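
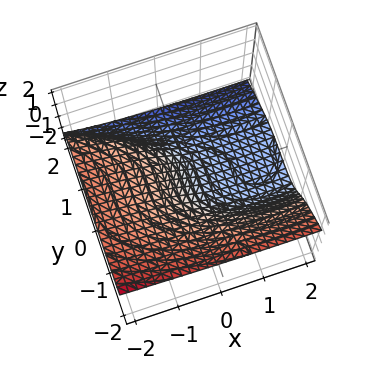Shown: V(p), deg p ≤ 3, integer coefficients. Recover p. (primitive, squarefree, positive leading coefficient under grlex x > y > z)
(a) Degree: a generic line meets the surface in up to 3 points, so deg p = 3.
(b) Observable constraints: it crosses the z-axis at the gridline z = 0; it crosses the x-axis at the gridline x = 0; it crosses the y-axis at the gridline y = 0.
(c) Matching integer coefficients to the picture gives p.

2*y^3 + 3*z^3 - x^2 + 3*x + 3*z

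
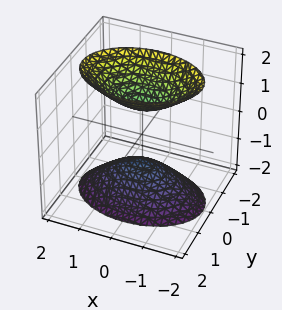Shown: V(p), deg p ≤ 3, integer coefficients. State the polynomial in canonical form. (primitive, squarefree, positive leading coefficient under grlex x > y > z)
x^2 + 2*y^2 - z^2 + 1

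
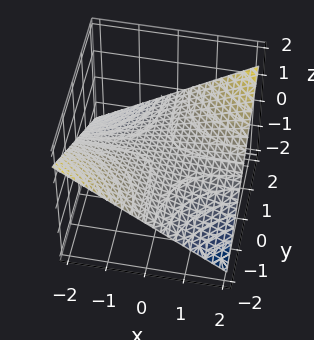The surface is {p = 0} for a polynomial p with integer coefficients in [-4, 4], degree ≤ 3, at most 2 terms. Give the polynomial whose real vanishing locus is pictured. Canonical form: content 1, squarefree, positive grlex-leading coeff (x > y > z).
x*y - 3*z

First, degree: a saddle surface; a quadric, so deg p = 2.
Next, against the integer gridlines: the visible y-axis segment lies entirely on the surface; the visible x-axis segment lies entirely on the surface; it meets the z-axis at z = 0 (among the integer gridlines).
Finally, solving for integer coefficients yields p as stated.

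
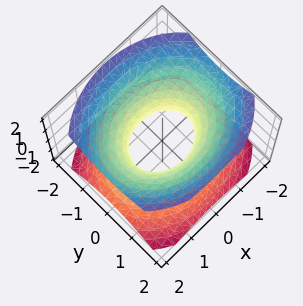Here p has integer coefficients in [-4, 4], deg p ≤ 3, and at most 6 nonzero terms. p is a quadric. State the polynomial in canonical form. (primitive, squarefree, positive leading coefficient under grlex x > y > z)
2*x^2 + 3*y^2 - 3*z^2 - 2

Degree: one connected sheet with a waist; a quadric, so deg p = 2.
Symmetries: the x ↦ −x reflection is a symmetry, so x appears only in even powers; mirror symmetry y ↦ −y ⇒ only even powers of y; mirror symmetry z ↦ −z ⇒ only even powers of z.
Reading off the gridlines: the x-axis gridline crossings are at x ∈ {-1, 1}; no z-intercept at any integer in the box.
Solving for integer coefficients yields p as stated.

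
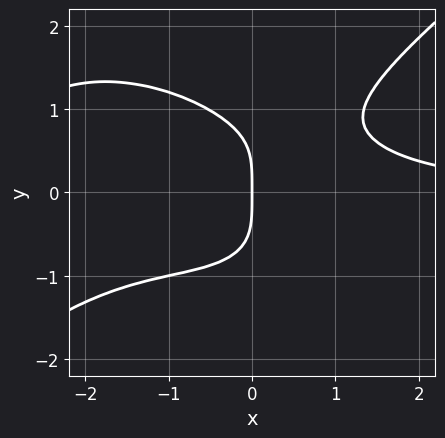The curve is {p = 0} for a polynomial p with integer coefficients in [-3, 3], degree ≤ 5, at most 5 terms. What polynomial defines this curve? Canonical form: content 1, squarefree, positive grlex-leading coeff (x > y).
First, the degree is 4 — no degree-3 curve has this shape.
Next, from the axis intercepts and sections: it meets the y-axis at y = 0 (among the integer gridlines); it crosses the x-axis at the gridline x = 0.
Finally, assembling these constraints gives the stated polynomial.

x^3*y - 2*y^4 + 2*x^2*y - 3*x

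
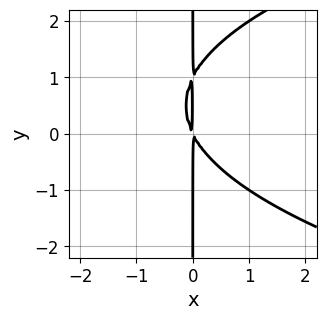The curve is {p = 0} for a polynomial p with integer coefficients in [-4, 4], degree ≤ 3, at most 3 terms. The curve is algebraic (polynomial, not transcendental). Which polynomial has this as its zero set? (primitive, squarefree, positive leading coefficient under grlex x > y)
x*y^2 - 2*x^2 - x*y

deg p = 3. No degree-2 curve has this shape.
From the axis intercepts and sections: every point of the y-axis in the box is on the curve.
Fitting integer coefficients to these (and the overall shape) gives p.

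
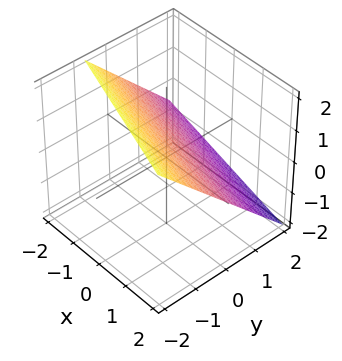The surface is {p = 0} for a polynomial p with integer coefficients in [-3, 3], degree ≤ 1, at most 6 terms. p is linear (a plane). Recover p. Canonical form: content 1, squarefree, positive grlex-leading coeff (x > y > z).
The degree is 1 — every cross-section is a straight line — this is a plane.
From the visible intercepts: it crosses the x-axis at the gridline x = 2.
The integer polynomial consistent with all of this is the stated p.

x + 3*y + 3*z - 2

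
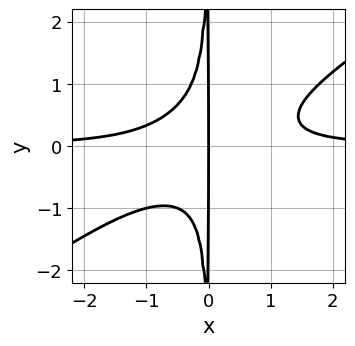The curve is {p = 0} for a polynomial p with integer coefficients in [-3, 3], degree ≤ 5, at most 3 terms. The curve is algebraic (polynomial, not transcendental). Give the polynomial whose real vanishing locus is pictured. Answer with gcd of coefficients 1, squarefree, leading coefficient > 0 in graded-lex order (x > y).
2*x^3*y - 3*x^2*y^2 - x

Degree: no degree-3 curve has this shape, so deg p = 4.
From the visible intercepts: the visible y-axis segment lies entirely on the curve; one x-axis crossing is at x = 0.
Matching integer coefficients to the picture gives p.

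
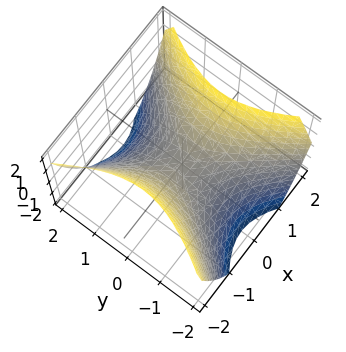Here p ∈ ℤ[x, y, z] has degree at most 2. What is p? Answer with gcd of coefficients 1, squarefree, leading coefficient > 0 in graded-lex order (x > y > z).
3*x^2 - 2*y^2 - 3*z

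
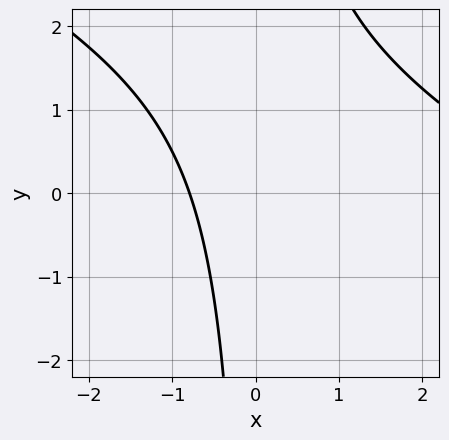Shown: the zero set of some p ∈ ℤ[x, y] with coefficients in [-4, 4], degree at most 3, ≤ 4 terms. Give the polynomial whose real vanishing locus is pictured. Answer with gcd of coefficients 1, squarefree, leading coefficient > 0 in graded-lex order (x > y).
x^2 + 2*x*y - 3*x - 3

1. Degree: the shape is more complex than any degree-1 curve, so deg p = 2.
2. Reading off the gridlines: it misses every integer gridline on the y-axis.
3. Matching integer coefficients to the picture gives p.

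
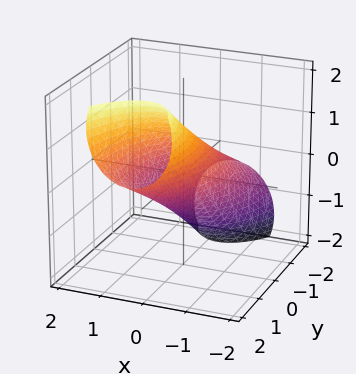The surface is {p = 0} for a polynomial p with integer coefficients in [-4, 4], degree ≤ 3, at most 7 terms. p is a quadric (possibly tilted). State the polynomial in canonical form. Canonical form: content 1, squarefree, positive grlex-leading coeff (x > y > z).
3*x^2 - x*y + y^2 - 3*y*z + 2*z^2 - 2

Degree: no degree-1 surface has this shape, so deg p = 2.
Against the integer gridlines: the z-axis gridline crossings are at z ∈ {-1, 1}.
Assembling these constraints gives the stated polynomial.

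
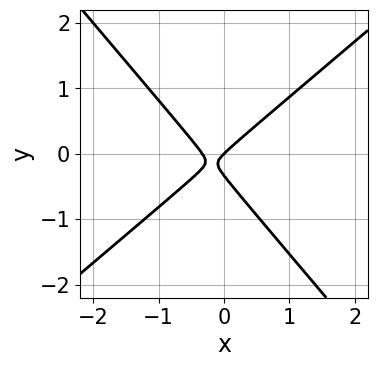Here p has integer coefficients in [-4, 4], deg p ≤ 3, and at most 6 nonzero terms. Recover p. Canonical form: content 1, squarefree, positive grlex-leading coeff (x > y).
3*x^2 - x*y - 3*y^2 + x - y

Degree: the shape is more complex than any degree-1 curve, so deg p = 2.
Observable constraints: it crosses the y-axis at the gridline y = 0; it meets the x-axis at x = 0 (among the integer gridlines).
These observations pin down the coefficients.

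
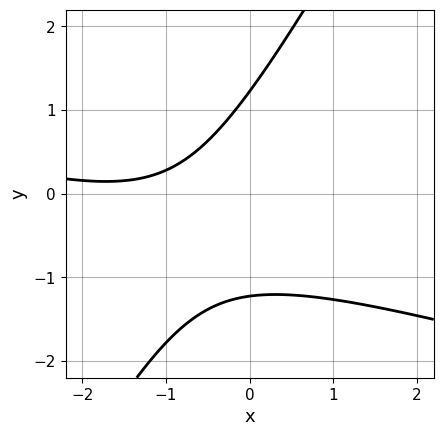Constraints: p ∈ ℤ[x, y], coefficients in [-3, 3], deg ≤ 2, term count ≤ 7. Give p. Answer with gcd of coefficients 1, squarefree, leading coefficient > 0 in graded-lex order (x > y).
1. deg p = 2. The shape is more complex than any degree-1 curve.
2. Checking where it meets the axes: no x-intercept at any integer in the box.
3. Putting this together gives p.

x^2 + 3*x*y - 2*y^2 + 3*x + 3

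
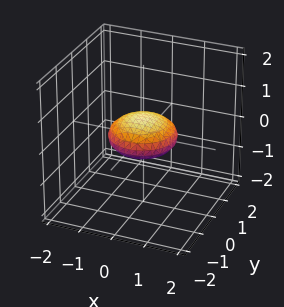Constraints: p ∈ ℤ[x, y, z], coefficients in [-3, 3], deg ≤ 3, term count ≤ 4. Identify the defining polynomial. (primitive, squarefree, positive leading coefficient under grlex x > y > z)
x^2 + y^2 + 3*z^2 - 1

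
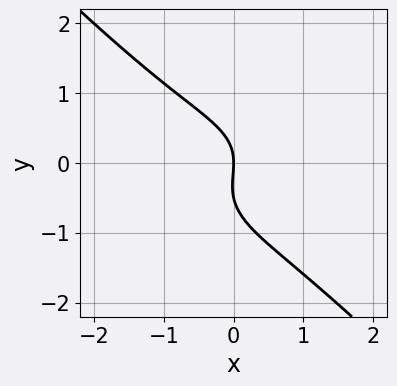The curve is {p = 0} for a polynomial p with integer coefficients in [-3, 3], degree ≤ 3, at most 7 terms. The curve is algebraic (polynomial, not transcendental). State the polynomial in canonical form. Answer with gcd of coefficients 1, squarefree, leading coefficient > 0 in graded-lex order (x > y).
The degree is 3 — no degree-2 curve has this shape.
Against the integer gridlines: it meets the x-axis at x = 0 (among the integer gridlines); it meets the y-axis at y = 0 (among the integer gridlines).
Putting this together gives p.

x^3 + x*y^2 + 2*y^3 + y^2 + 2*x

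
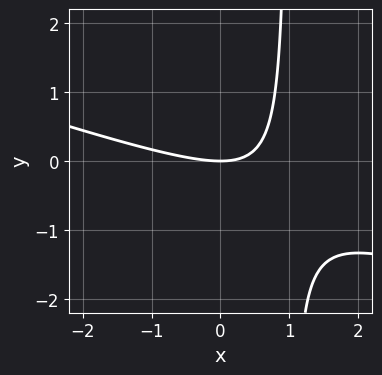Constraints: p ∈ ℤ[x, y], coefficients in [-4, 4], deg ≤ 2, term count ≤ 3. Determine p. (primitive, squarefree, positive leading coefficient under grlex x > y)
x^2 + 3*x*y - 3*y

First, the degree is 2 — a generic line meets the curve in up to 2 points.
Then, reading off the gridlines: it crosses the x-axis at the gridline x = 0; one y-axis crossing is at y = 0.
Finally, putting this together gives p.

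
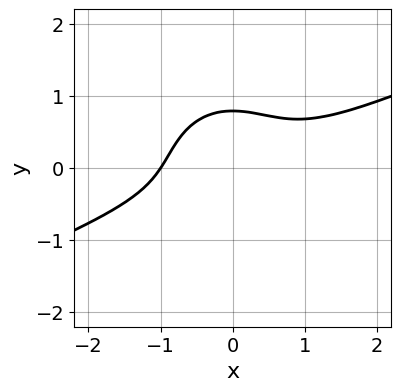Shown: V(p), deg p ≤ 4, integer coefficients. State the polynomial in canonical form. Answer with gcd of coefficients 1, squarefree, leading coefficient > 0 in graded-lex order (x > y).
x^3 - 2*x^2*y - 2*y^3 + 1

The degree is 3 — no degree-2 curve has this shape.
Reading off the gridlines: it meets the x-axis at x = -1 (among the integer gridlines).
Solving for integer coefficients yields p as stated.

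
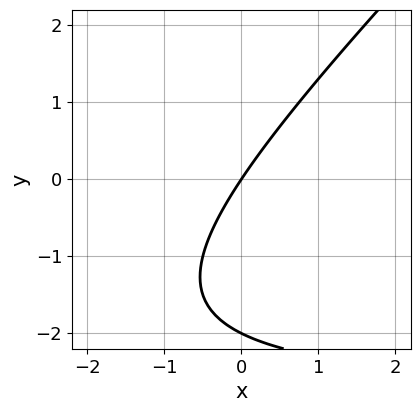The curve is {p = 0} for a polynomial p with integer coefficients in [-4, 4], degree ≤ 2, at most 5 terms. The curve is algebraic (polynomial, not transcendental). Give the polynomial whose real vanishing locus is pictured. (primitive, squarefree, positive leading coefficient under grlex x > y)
(a) deg p = 2.
(b) Observable constraints: it meets the x-axis at x = 0 (among the integer gridlines); among the integer gridlines, it crosses the y-axis at y ∈ {-2, 0}.
(c) Matching integer coefficients to the picture gives p.

x*y - y^2 + 3*x - 2*y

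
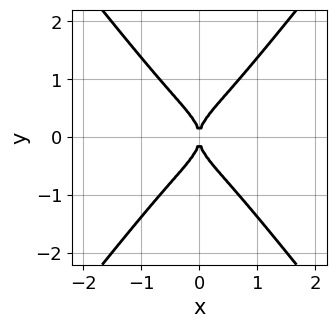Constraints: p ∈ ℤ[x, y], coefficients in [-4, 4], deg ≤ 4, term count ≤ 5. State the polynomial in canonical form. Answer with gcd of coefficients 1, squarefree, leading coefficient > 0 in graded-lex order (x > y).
3*x^4 + 3*x^2*y^2 - 3*y^4 + 2*x^2

(a) deg p = 4. The shape is more complex than any degree-3 curve.
(b) Symmetries: it's symmetric under y → −y, forcing even powers of y; it's symmetric under x → −x, forcing even powers of x.
(c) From the visible intercepts: one y-axis crossing is at y = 0; it meets the x-axis at x = 0 (among the integer gridlines).
(d) The integer polynomial consistent with all of this is the stated p.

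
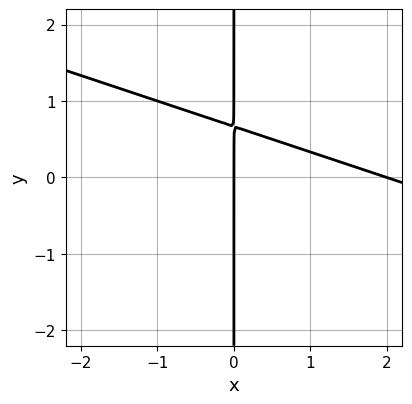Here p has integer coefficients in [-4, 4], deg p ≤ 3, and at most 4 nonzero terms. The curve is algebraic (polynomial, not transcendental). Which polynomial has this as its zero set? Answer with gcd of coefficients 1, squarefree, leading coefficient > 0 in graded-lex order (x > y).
First, deg p = 2. A generic line meets the curve in up to 2 points.
Then, against the integer gridlines: every point of the y-axis in the box is on the curve; among the integer gridlines, it crosses the x-axis at x ∈ {0, 2}.
Finally, the integer polynomial consistent with all of this is the stated p.

x^2 + 3*x*y - 2*x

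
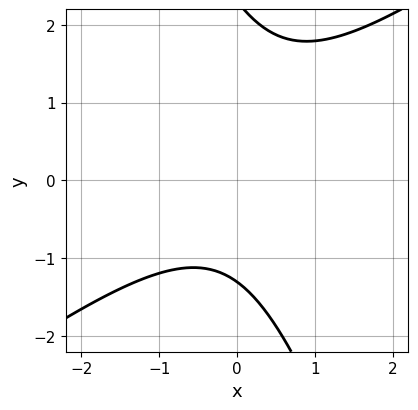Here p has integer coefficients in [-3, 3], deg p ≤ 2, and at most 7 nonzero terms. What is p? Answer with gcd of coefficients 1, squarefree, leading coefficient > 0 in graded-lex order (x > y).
Degree: no degree-1 curve has this shape, so deg p = 2.
Against the integer gridlines: it misses every integer gridline on the x-axis.
Fitting integer coefficients to these (and the overall shape) gives p.

2*x^2 - 2*x*y - y^2 + y + 3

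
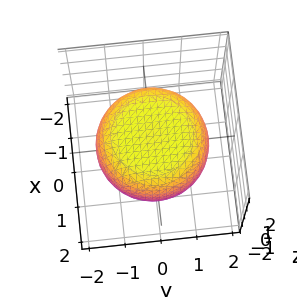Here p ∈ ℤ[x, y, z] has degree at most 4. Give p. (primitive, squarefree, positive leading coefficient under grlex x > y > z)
x^4 + 2*x^2*y^2 + y^4 - x^2 - y^2 + 3*z^2 - 3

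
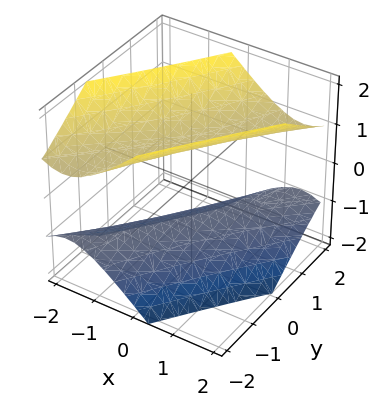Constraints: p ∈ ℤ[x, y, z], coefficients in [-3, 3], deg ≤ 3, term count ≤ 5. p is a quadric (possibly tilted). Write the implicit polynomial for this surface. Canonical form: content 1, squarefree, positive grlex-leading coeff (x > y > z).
2*x^2 - 3*x*y + y^2 - 2*z^2 + 2

The picture has 2 separate pieces. They look like related sheets of one shape, so recover p as a whole.
Degree: the shape is more complex than any degree-1 surface, so deg p = 2.
Observable constraints: the z-axis gridline crossings are at z ∈ {-1, 1}; it misses every integer gridline on the y-axis.
Putting this together gives p.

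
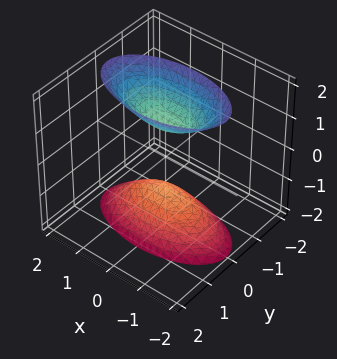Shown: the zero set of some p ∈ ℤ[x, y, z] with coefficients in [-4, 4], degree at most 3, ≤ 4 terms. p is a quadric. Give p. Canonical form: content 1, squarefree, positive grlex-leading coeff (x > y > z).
1. I count 2 distinct pieces.
2. Degree: two sheets facing apart; a quadric, so deg p = 2.
3. Symmetries: mirror symmetry y ↦ −y ⇒ only even powers of y; it's symmetric under z → −z, forcing even powers of z; the x ↦ −x reflection is a symmetry, so x appears only in even powers.
4. Observable constraints: among the integer gridlines, it crosses the z-axis at z ∈ {-1, 1}; it misses every integer gridline on the y-axis.
5. These observations pin down the coefficients.

x^2 + 3*y^2 - z^2 + 1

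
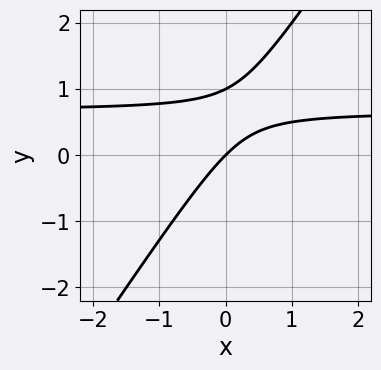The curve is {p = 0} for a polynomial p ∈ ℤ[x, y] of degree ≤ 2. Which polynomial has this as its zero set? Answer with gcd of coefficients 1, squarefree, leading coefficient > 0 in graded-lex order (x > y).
First, the degree is 2 — no degree-1 curve has this shape.
Then, from the visible intercepts: the y-axis gridline crossings are at y ∈ {0, 1}; one x-axis crossing is at x = 0.
Finally, the integer polynomial consistent with all of this is the stated p.

3*x*y - 2*y^2 - 2*x + 2*y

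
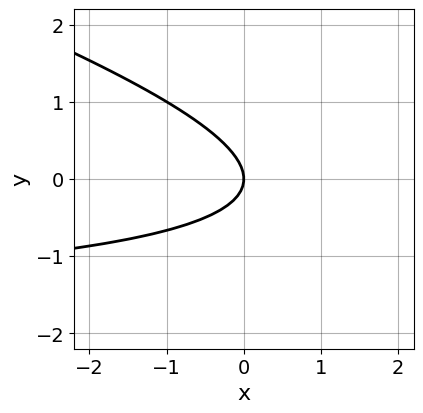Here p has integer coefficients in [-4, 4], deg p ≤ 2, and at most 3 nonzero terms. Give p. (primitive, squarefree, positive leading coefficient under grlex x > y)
x*y + 3*y^2 + 2*x

First, the degree is 2 — no degree-1 curve has this shape.
Then, against the integer gridlines: one y-axis crossing is at y = 0; one x-axis crossing is at x = 0.
Finally, assembling these constraints gives the stated polynomial.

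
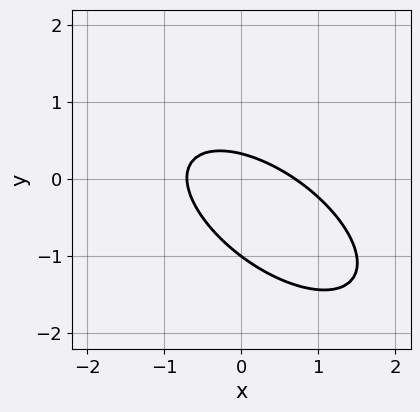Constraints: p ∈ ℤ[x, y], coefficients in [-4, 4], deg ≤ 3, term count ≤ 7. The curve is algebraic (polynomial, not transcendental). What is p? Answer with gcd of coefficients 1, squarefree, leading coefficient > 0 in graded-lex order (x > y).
2*x^2 + 3*x*y + 3*y^2 + 2*y - 1

1. The degree is 2 — the shape is more complex than any degree-1 curve.
2. Observable constraints: one y-axis crossing is at y = -1.
3. Fitting integer coefficients to these (and the overall shape) gives p.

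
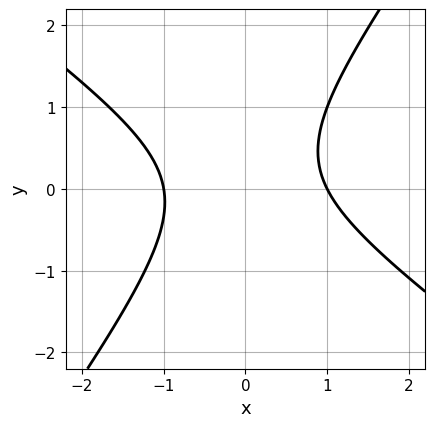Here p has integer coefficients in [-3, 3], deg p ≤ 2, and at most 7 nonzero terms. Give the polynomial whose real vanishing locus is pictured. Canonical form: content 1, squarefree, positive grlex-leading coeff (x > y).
(a) deg p = 2. The shape is more complex than any degree-1 curve.
(b) From the visible intercepts: it misses every integer gridline on the y-axis; the x-axis gridline crossings are at x ∈ {-1, 1}.
(c) Matching integer coefficients to the picture gives p.

3*x^2 + 2*x*y - 3*y^2 + y - 3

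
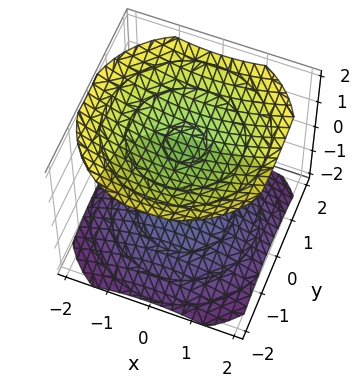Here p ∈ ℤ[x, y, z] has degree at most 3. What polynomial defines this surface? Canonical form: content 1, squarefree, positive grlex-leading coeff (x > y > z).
(a) The picture has 2 separate pieces. Treating them together as one polynomial.
(b) deg p = 2. Two sheets facing apart; a quadric.
(c) Symmetries: rotational symmetry about the z-axis ⇒ p depends on x, y only through x² + y²; the z ↦ −z reflection is a symmetry, so z appears only in even powers.
(d) Observable constraints: it misses every integer gridline on the y-axis; it misses every integer gridline on the x-axis.
(e) Solving for integer coefficients yields p as stated.

x^2 + y^2 - 2*z^2 + 3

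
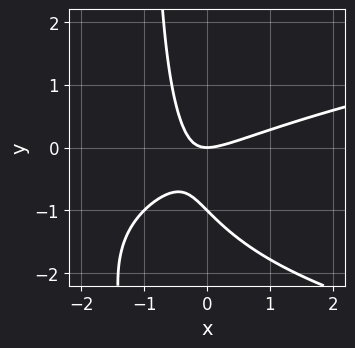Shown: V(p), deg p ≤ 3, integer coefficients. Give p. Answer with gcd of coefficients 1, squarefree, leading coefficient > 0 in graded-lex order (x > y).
First, the degree is 3 — the shape is more complex than any degree-2 curve.
Next, against the integer gridlines: the y-axis gridline crossings are at y ∈ {-1, 0}; it meets the x-axis at x = 0 (among the integer gridlines).
Finally, together with the visible shape, these determine p as stated.

x*y^2 - x^2 + 2*x*y + y^2 + y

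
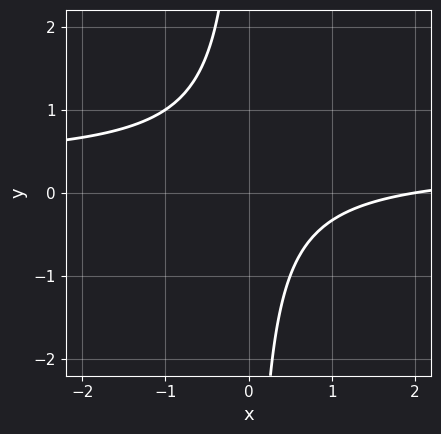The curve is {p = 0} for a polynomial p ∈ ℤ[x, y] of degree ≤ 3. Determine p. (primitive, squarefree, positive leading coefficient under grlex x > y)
1. deg p = 2. A generic line meets the curve in up to 2 points.
2. From the axis intercepts and sections: the curve avoids every integer y-axis point in the box; it meets the x-axis at x = 2 (among the integer gridlines).
3. The integer polynomial consistent with all of this is the stated p.

3*x*y - x + 2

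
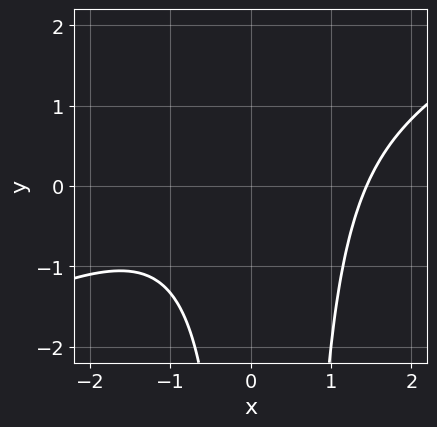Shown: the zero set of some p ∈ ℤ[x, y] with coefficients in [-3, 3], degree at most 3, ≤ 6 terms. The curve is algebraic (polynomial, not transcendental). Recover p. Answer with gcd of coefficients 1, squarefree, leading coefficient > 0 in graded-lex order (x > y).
x^3 - 2*x^2*y + x*y - 3

(a) deg p = 3. A generic line meets the curve in up to 3 points.
(b) From the axis intercepts and sections: it misses every integer gridline on the y-axis.
(c) The integer polynomial consistent with all of this is the stated p.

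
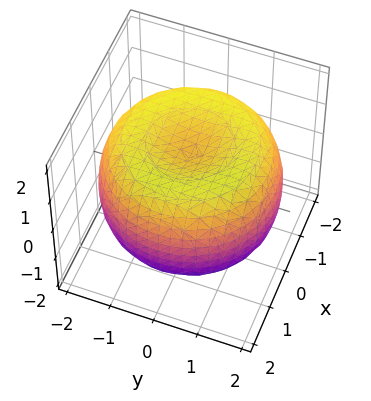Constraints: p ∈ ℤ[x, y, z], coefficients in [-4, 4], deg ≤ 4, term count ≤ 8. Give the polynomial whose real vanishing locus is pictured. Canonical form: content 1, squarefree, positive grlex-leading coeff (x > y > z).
x^4 + 2*x^2*y^2 + y^4 - 3*x^2 - 3*y^2 + 3*z^2 - 3

(a) deg p = 4. A generic line meets the surface in up to 4 points.
(b) By symmetry, every cross-section ⟂ z is a circle, so x, y appear only via x² + y².
(c) Checking where it meets the axes: among the integer gridlines, it crosses the z-axis at z ∈ {-1, 1}; a circular section at z = -1 has radius between 1 and 2.
(d) Together with the visible shape, these determine p as stated.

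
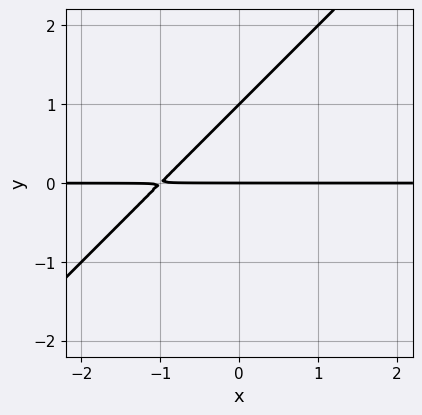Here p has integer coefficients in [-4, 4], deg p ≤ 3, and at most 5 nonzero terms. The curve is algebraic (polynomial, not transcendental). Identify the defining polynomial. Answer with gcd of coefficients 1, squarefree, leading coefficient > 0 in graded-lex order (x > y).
x*y - y^2 + y

First, deg p = 2. The shape is more complex than any degree-1 curve.
Then, against the integer gridlines: the y-axis gridline crossings are at y ∈ {0, 1}; every point of the x-axis in the box is on the curve.
Finally, fitting integer coefficients to these (and the overall shape) gives p.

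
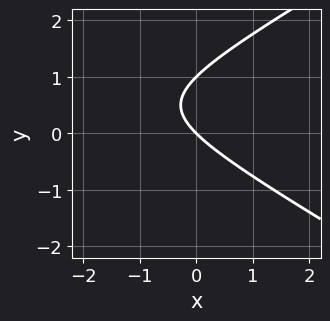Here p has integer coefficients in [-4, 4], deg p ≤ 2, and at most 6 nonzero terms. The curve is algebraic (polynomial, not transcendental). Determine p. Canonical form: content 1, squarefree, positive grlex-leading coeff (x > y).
x^2 - 3*y^2 + 3*x + 3*y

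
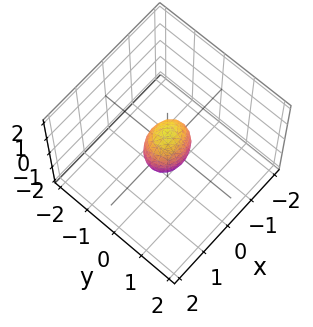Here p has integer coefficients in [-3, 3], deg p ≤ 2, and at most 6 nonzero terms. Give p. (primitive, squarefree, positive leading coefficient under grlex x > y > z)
First, the degree is 2 — a closed, bounded, convex surface; a quadric.
Next, symmetries: the x ↦ −x reflection is a symmetry, so x appears only in even powers; the z ↦ −z reflection is a symmetry, so z appears only in even powers; the y ↦ −y reflection is a symmetry, so y appears only in even powers.
Next, from the axis intercepts and sections: the z-axis gridline crossings are at z ∈ {-1, 1}.
Finally, together with the visible shape, these determine p as stated.

2*x^2 + 3*y^2 + z^2 - 1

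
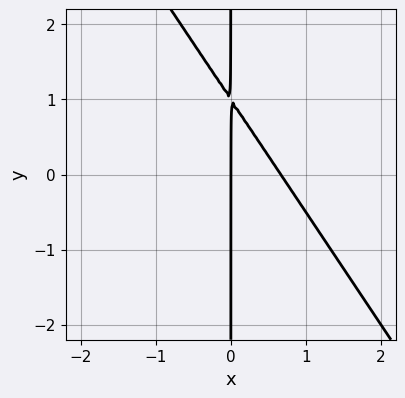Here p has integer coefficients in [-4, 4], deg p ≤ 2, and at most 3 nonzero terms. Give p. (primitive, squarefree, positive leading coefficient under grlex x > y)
3*x^2 + 2*x*y - 2*x

First, degree: a generic line meets the curve in up to 2 points, so deg p = 2.
Then, against the integer gridlines: the visible y-axis segment lies entirely on the curve; it crosses the x-axis at the gridline x = 0.
Finally, these observations pin down the coefficients.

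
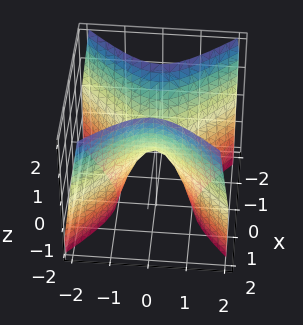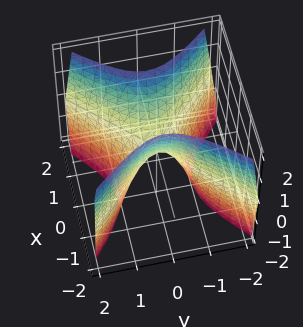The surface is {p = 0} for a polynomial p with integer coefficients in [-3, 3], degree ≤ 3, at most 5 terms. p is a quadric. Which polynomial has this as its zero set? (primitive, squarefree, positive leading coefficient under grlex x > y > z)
2*x^2 - 2*y^2 - z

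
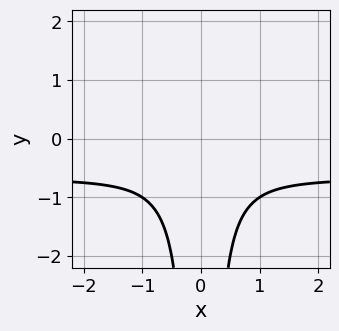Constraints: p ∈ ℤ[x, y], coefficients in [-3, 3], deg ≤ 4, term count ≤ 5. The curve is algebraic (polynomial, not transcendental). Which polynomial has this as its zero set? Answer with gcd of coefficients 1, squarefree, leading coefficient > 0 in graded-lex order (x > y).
First, degree: a generic line meets the curve in up to 3 points, so deg p = 3.
Then, symmetries: mirror symmetry x ↦ −x ⇒ only even powers of x.
Next, against the integer gridlines: no y-intercept at any integer in the box; no x-intercept at any integer in the box.
Finally, assembling these constraints gives the stated polynomial.

3*x^2*y + 2*x^2 + 1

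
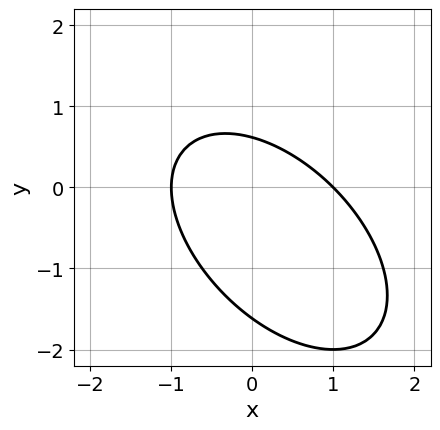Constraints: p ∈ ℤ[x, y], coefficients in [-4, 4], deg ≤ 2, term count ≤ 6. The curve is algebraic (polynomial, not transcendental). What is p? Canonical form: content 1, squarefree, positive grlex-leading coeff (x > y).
x^2 + x*y + y^2 + y - 1

First, the degree is 2 — no degree-1 curve has this shape.
Next, observable constraints: the x-axis gridline crossings are at x ∈ {-1, 1}.
Finally, together with the visible shape, these determine p as stated.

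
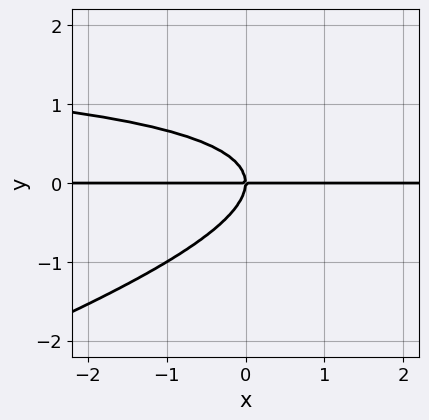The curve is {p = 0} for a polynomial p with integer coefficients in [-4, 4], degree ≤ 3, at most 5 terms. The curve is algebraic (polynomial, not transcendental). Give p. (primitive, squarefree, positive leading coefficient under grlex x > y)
x*y^2 - 3*y^3 - 2*x*y

First, the degree is 3 — a generic line meets the curve in up to 3 points.
Next, reading off the gridlines: the visible x-axis segment lies entirely on the curve; it crosses the y-axis at the gridline y = 0.
Finally, putting this together gives p.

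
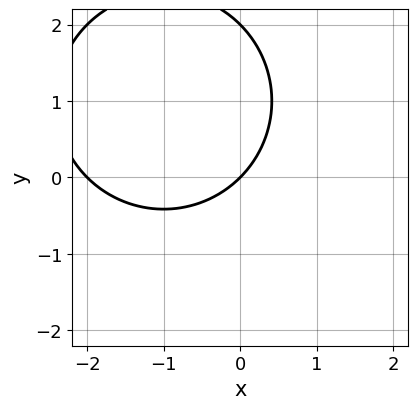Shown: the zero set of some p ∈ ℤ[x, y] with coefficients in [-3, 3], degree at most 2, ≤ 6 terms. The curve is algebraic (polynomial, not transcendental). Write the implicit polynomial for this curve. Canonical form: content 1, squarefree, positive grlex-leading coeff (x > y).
x^2 + y^2 + 2*x - 2*y

First, the degree is 2 — the shape is more complex than any degree-1 curve.
Next, against the integer gridlines: among the integer gridlines, it crosses the y-axis at y ∈ {0, 2}; the x-axis gridline crossings are at x ∈ {-2, 0}.
Finally, putting this together gives p.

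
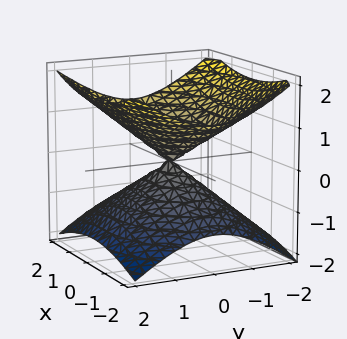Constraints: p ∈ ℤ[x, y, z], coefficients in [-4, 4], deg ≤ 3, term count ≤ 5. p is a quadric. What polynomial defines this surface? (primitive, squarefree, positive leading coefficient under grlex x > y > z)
x^2 + 2*y^2 - 3*z^2

Degree: a double cone through the origin; a quadric, so deg p = 2.
Symmetries: mirror symmetry z ↦ −z ⇒ only even powers of z; the y ↦ −y reflection is a symmetry, so y appears only in even powers; the x ↦ −x reflection is a symmetry, so x appears only in even powers.
Against the integer gridlines: one z-axis crossing is at z = 0; it meets the x-axis at x = 0 (among the integer gridlines); one y-axis crossing is at y = 0.
These observations pin down the coefficients.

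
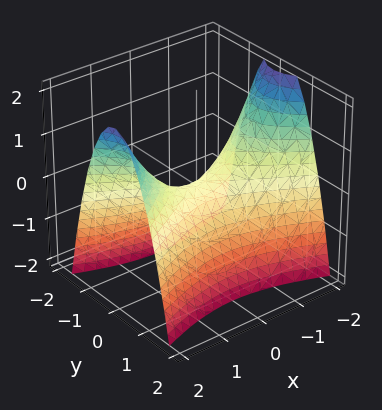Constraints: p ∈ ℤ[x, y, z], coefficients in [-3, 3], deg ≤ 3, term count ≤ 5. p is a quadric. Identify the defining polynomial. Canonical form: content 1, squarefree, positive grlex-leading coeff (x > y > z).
First, the degree is 2 — a hyperbolic paraboloid; a quadric.
Next, symmetries: it's symmetric under y → −y, forcing even powers of y; the x ↦ −x reflection is a symmetry, so x appears only in even powers.
Next, reading off the gridlines: it crosses the y-axis at the gridline y = 0; it meets the x-axis at x = 0 (among the integer gridlines); it crosses the z-axis at the gridline z = 0.
Finally, these observations pin down the coefficients.

x^2 - 3*y^2 - 2*z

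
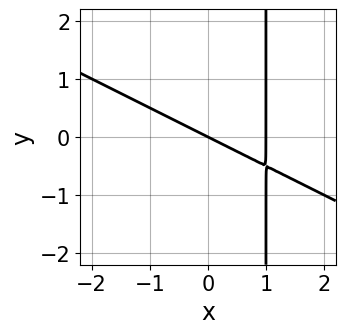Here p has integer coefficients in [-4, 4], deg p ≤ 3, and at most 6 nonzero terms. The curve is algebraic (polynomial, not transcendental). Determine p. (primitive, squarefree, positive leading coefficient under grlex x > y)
x^2 + 2*x*y - x - 2*y

1. deg p = 2. The shape is more complex than any degree-1 curve.
2. From the axis intercepts and sections: it crosses the y-axis at the gridline y = 0; among the integer gridlines, it crosses the x-axis at x ∈ {0, 1}.
3. Fitting integer coefficients to these (and the overall shape) gives p.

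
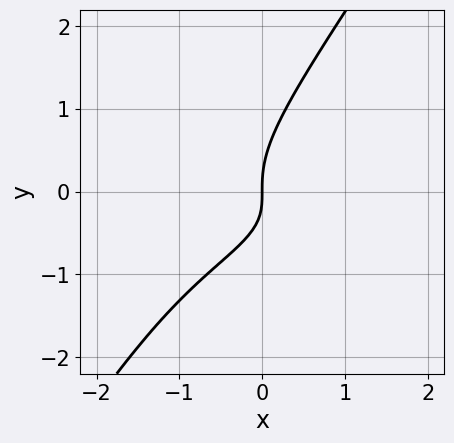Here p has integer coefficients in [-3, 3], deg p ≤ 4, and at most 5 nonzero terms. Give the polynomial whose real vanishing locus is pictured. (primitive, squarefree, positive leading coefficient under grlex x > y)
3*x*y^2 - 2*y^3 + 2*x*y + 2*x

(a) The degree is 3 — the shape is more complex than any degree-2 curve.
(b) Observable constraints: it crosses the x-axis at the gridline x = 0; it crosses the y-axis at the gridline y = 0.
(c) Solving for integer coefficients yields p as stated.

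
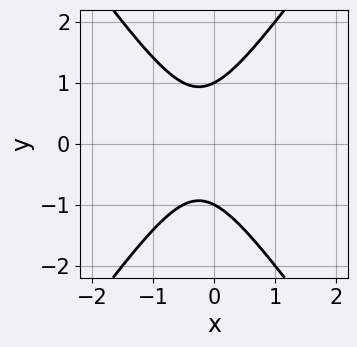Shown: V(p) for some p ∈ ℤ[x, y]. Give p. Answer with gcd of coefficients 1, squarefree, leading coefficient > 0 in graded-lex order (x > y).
2*x^2 - y^2 + x + 1

Degree: no degree-1 curve has this shape, so deg p = 2.
Symmetries: it's symmetric under y → −y, forcing even powers of y.
Against the integer gridlines: it misses every integer gridline on the x-axis; the y-axis gridline crossings are at y ∈ {-1, 1}.
Together with the visible shape, these determine p as stated.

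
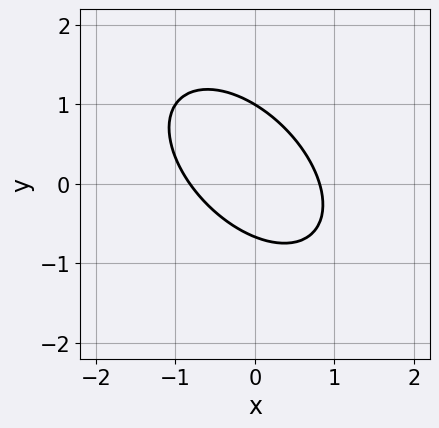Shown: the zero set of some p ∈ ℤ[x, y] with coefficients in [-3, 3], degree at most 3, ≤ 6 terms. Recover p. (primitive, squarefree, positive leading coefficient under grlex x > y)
3*x^2 + 3*x*y + 3*y^2 - y - 2

First, the degree is 2 — a generic line meets the curve in up to 2 points.
Then, reading off the gridlines: it crosses the y-axis at the gridline y = 1.
Finally, matching integer coefficients to the picture gives p.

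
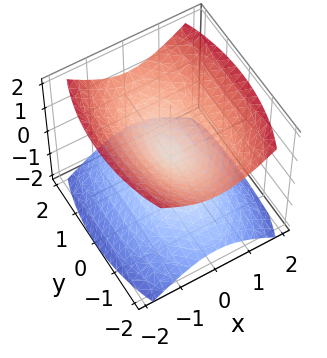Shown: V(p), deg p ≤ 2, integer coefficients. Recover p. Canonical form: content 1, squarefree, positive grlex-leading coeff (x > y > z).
3*x^2 + y^2 - 3*z^2

There are 2 components. They look like related sheets of one shape, so recover p as a whole.
Degree: a double cone through the origin; a quadric, so deg p = 2.
Symmetries: it's symmetric under y → −y, forcing even powers of y; mirror symmetry z ↦ −z ⇒ only even powers of z; it's symmetric under x → −x, forcing even powers of x.
From the visible intercepts: one x-axis crossing is at x = 0; one y-axis crossing is at y = 0.
The integer polynomial consistent with all of this is the stated p.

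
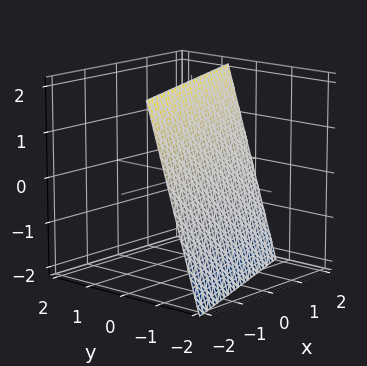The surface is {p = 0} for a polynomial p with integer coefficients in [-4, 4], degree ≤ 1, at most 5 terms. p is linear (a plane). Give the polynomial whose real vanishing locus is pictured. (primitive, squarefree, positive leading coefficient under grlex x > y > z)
(a) The degree is 1 — the surface is flat (a plane).
(b) Against the integer gridlines: one x-axis crossing is at x = 2; one z-axis crossing is at z = 2.
(c) Putting this together gives p.

x - 3*y + z - 2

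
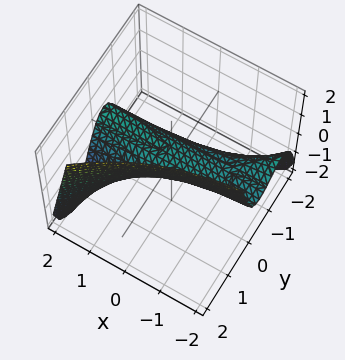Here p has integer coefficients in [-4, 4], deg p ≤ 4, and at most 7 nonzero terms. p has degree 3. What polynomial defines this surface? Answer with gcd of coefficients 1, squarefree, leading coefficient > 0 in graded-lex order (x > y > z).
3*x*y^2 - 3*y^3 + 2*x*y - y^2 + 3*z

First, the degree is 3 — no degree-2 surface has this shape.
Next, against the integer gridlines: it crosses the y-axis at the gridline y = 0; every point of the x-axis in the box is on the surface; it meets the z-axis at z = 0 (among the integer gridlines).
Finally, putting this together gives p.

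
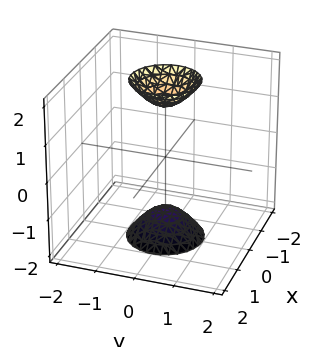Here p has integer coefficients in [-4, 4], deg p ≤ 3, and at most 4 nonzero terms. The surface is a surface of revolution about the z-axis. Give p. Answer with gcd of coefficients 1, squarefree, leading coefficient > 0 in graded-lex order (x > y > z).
3*x^2 + 3*y^2 - z^2 + 2

(a) I count 2 distinct pieces. They look like related sheets of one shape, so recover p as a whole.
(b) Degree: the shape is more complex than any degree-1 surface, so deg p = 2.
(c) By symmetry, the surface is invariant under rotation about z: p = q(x² + y², z).
(d) From the axis intercepts and sections: a circular section at z = 2 has radius between 0 and 1; the surface avoids every integer x-axis point in the box; it misses every integer gridline on the y-axis.
(e) These observations pin down the coefficients.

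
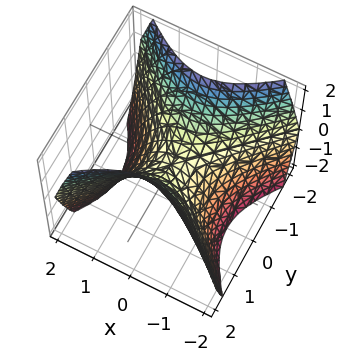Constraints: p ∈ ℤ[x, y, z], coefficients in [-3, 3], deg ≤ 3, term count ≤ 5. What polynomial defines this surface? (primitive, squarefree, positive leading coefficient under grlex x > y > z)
(a) Degree: a hyperbolic paraboloid; a quadric, so deg p = 2.
(b) Symmetries: mirror symmetry x ↦ −x ⇒ only even powers of x; mirror symmetry y ↦ −y ⇒ only even powers of y.
(c) From the visible intercepts: one x-axis crossing is at x = 0; it meets the y-axis at y = 0 (among the integer gridlines); it crosses the z-axis at the gridline z = 0.
(d) Solving for integer coefficients yields p as stated.

x^2 - y^2 + z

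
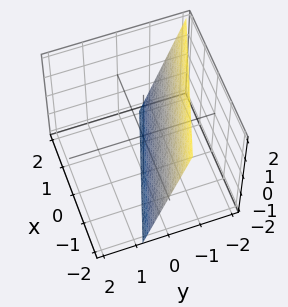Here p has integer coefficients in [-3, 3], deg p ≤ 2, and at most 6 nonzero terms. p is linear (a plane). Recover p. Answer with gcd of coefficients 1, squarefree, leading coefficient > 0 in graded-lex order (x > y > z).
(a) deg p = 1. Every cross-section is a straight line — this is a plane.
(b) Against the integer gridlines: it meets the x-axis at x = -2 (among the integer gridlines); it crosses the z-axis at the gridline z = -2.
(c) Matching integer coefficients to the picture gives p.

x + 3*y + z + 2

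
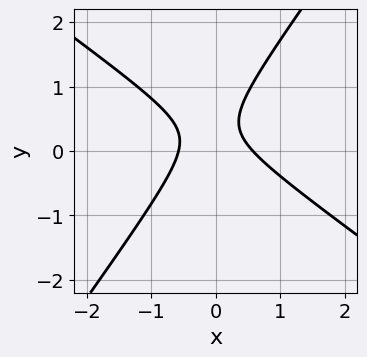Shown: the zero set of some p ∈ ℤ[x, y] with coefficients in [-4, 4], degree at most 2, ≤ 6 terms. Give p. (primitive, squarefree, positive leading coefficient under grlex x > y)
1. deg p = 2. The shape is more complex than any degree-1 curve.
2. Observable constraints: it misses every integer gridline on the y-axis.
3. Solving for integer coefficients yields p as stated.

3*x^2 + 2*x*y - 3*y^2 + 2*y - 1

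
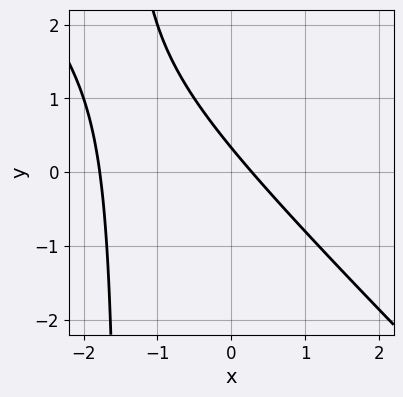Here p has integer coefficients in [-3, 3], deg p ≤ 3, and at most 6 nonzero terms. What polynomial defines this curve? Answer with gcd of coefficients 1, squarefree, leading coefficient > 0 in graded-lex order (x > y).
2*x^2 + 2*x*y + 3*x + 3*y - 1

deg p = 2.
Putting this together gives p.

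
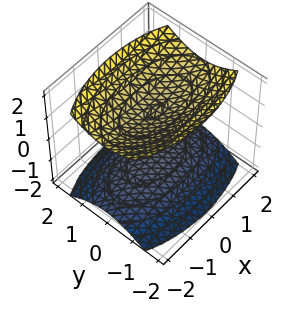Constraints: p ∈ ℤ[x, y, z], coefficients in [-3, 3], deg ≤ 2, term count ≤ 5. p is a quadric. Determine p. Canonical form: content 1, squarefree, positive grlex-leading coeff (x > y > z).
x^2 + 3*y^2 - 3*z^2 + 3

(a) I count 2 distinct pieces. Treating them together as one polynomial.
(b) The degree is 2 — two sheets facing apart; a quadric.
(c) Symmetries: the x ↦ −x reflection is a symmetry, so x appears only in even powers; the y ↦ −y reflection is a symmetry, so y appears only in even powers; it's symmetric under z → −z, forcing even powers of z.
(d) Reading off the gridlines: among the integer gridlines, it crosses the z-axis at z ∈ {-1, 1}; the surface avoids every integer x-axis point in the box; no y-intercept at any integer in the box.
(e) Matching integer coefficients to the picture gives p.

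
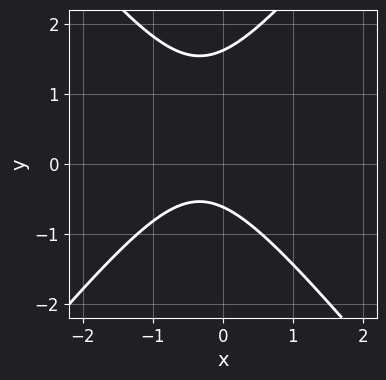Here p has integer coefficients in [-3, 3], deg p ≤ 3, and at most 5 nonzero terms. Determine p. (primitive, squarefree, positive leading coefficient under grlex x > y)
3*x^2 - 2*y^2 + 2*x + 2*y + 2

Degree: the shape is more complex than any degree-1 curve, so deg p = 2.
Against the integer gridlines: no x-intercept at any integer in the box.
These observations pin down the coefficients.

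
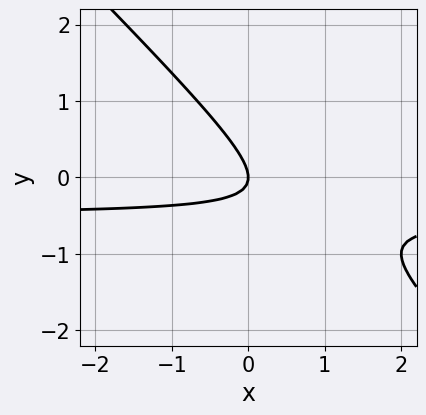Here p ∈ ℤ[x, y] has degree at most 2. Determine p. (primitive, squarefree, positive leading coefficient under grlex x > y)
2*x*y + 2*y^2 + x

The degree is 2 — a generic line meets the curve in up to 2 points.
Observable constraints: one x-axis crossing is at x = 0; it crosses the y-axis at the gridline y = 0.
Solving for integer coefficients yields p as stated.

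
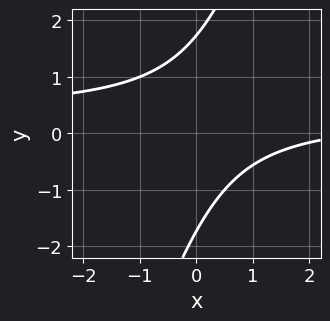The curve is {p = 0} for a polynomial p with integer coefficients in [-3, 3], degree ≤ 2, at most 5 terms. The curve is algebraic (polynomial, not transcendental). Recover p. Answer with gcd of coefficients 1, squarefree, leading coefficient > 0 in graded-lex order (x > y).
3*x*y - y^2 - x + 3

First, the degree is 2 — the shape is more complex than any degree-1 curve.
Then, checking where it meets the axes: it misses every integer gridline on the x-axis.
Finally, putting this together gives p.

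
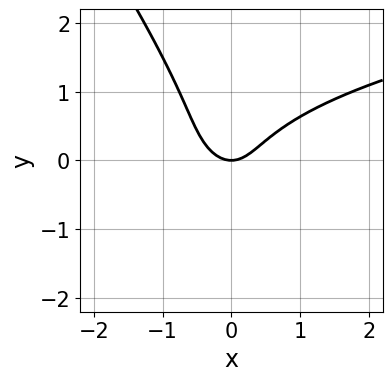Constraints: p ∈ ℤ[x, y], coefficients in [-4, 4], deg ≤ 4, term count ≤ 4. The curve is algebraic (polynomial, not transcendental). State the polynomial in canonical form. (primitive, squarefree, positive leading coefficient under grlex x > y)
1. Degree: a generic line meets the curve in up to 3 points, so deg p = 3.
2. Reading off the gridlines: one x-axis crossing is at x = 0; it meets the y-axis at y = 0 (among the integer gridlines).
3. Fitting integer coefficients to these (and the overall shape) gives p.

3*x*y^2 + 2*y^3 - 3*x^2 + 2*y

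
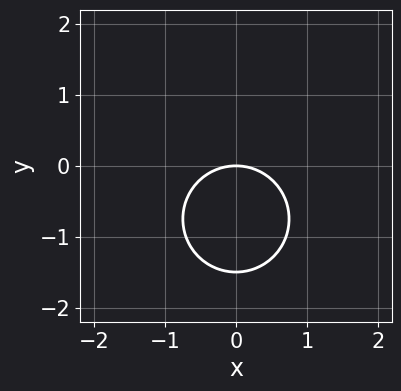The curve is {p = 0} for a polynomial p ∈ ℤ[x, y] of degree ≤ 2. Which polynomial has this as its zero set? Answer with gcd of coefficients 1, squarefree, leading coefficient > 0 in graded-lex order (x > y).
deg p = 2. A generic line meets the curve in up to 2 points.
Symmetries: it's symmetric under x → −x, forcing even powers of x.
Observable constraints: one y-axis crossing is at y = 0; one x-axis crossing is at x = 0.
The integer polynomial consistent with all of this is the stated p.

2*x^2 + 2*y^2 + 3*y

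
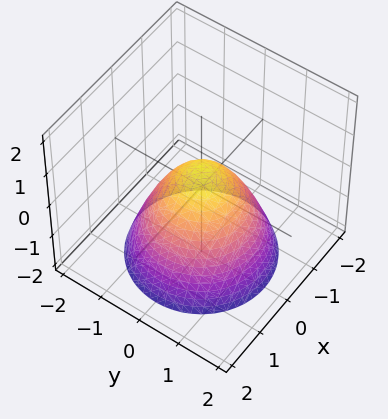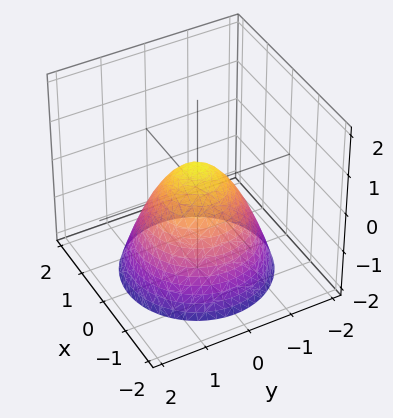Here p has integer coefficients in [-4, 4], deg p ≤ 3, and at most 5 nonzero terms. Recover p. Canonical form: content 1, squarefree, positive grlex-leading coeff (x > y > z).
First, deg p = 2. A generic line meets the surface in up to 2 points.
Next, symmetries: the z-axis is an axis of rotation, so x and y enter only as x² + y².
Then, observable constraints: a circular section at z = 0 has radius between 0 and 1.
Finally, the integer polynomial consistent with all of this is the stated p.

2*x^2 + 2*y^2 + 2*z - 1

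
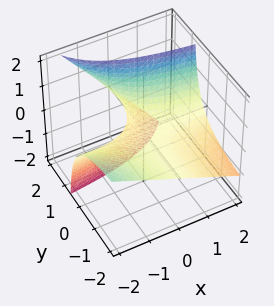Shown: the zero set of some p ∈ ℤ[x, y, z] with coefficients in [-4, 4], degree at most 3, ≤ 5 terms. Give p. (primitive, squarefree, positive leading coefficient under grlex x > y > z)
The degree is 2 — the shape is more complex than any degree-1 surface.
Checking where it meets the axes: the visible x-axis segment lies entirely on the surface; every point of the y-axis in the box is on the surface.
Matching integer coefficients to the picture gives p.

2*x*y + 3*y*z - 3*z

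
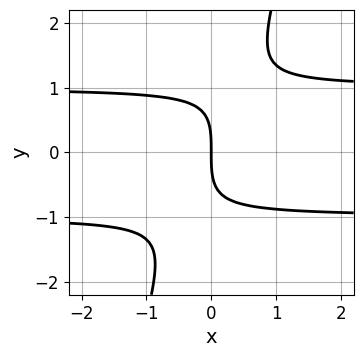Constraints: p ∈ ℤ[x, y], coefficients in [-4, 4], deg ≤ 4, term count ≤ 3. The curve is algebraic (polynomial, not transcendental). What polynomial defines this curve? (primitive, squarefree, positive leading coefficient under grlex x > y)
(a) The degree is 3 — no degree-2 curve has this shape.
(b) Observable constraints: it crosses the x-axis at the gridline x = 0; it crosses the y-axis at the gridline y = 0.
(c) These observations pin down the coefficients.

3*x*y^2 - y^3 - 3*x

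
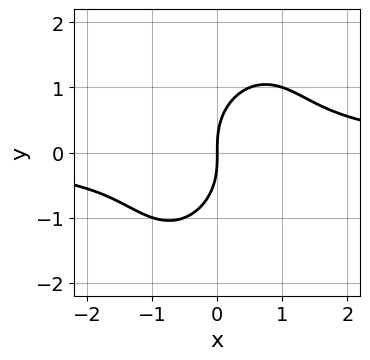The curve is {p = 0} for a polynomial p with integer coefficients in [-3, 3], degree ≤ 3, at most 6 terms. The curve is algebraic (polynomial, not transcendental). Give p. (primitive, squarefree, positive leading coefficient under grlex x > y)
2*x^2*y - x*y^2 + y^3 - 2*x

First, the degree is 3 — a generic line meets the curve in up to 3 points.
Next, from the visible intercepts: one y-axis crossing is at y = 0; it crosses the x-axis at the gridline x = 0.
Finally, matching integer coefficients to the picture gives p.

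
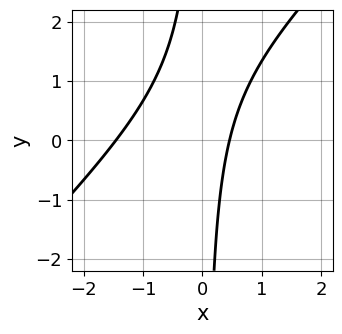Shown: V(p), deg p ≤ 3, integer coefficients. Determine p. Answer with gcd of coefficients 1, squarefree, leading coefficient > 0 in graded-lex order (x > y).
3*x^2 - 3*x*y + 3*x - 2

(a) The degree is 2 — a generic line meets the curve in up to 2 points.
(b) Against the integer gridlines: the curve avoids every integer y-axis point in the box.
(c) Putting this together gives p.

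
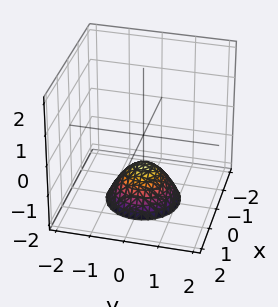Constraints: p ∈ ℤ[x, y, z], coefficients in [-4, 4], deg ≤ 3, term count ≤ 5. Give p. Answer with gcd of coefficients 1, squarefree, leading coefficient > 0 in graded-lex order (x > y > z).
x^2 + y^2 + z + 1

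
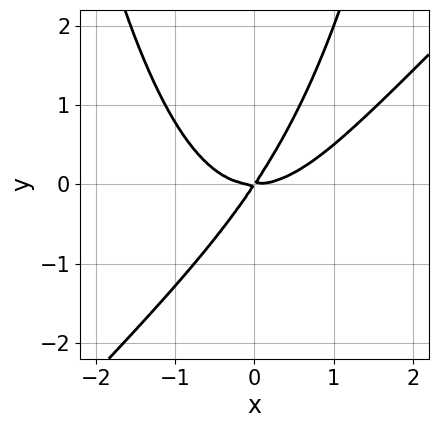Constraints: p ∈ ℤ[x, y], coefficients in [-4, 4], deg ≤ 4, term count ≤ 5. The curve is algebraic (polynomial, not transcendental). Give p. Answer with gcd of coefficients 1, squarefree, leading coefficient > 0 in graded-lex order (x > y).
The degree is 3 — no degree-2 curve has this shape.
Reading off the gridlines: it meets the y-axis at y = 0 (among the integer gridlines); it crosses the x-axis at the gridline x = 0.
Putting this together gives p.

2*x^3 - 2*x^2*y - 3*x*y + 2*y^2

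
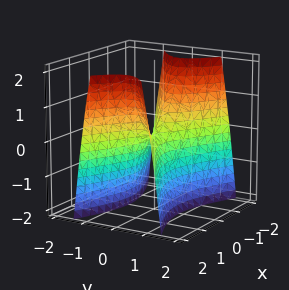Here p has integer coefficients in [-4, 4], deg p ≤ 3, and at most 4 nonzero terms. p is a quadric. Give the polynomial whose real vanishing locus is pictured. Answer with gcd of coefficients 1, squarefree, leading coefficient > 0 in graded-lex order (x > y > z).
x^2 - 3*y^2 - z

First, deg p = 2. A saddle surface; a quadric.
Then, symmetries: mirror symmetry x ↦ −x ⇒ only even powers of x; it's symmetric under y → −y, forcing even powers of y.
Then, from the visible intercepts: it crosses the y-axis at the gridline y = 0; one x-axis crossing is at x = 0; one z-axis crossing is at z = 0.
Finally, assembling these constraints gives the stated polynomial.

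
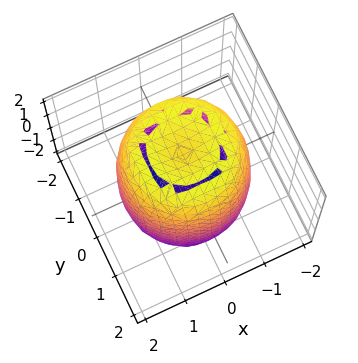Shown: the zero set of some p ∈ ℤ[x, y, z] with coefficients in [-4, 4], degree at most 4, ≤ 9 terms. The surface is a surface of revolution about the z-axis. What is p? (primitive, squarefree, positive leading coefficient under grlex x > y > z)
1. The degree is 4 — the shape is more complex than any degree-3 surface.
2. Symmetries: rotational symmetry about the z-axis ⇒ p depends on x, y only through x² + y².
3. Checking where it meets the axes: a circular section at z = 1 has radius between 1 and 2.
4. Putting this together gives p.

2*x^4 + 4*x^2*y^2 + 2*y^4 - 3*x^2 - 3*y^2 + z^2 - 3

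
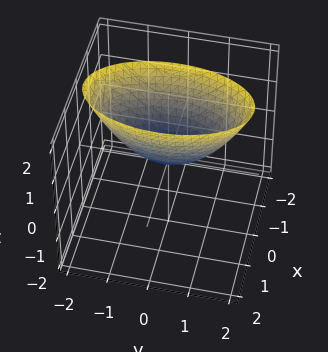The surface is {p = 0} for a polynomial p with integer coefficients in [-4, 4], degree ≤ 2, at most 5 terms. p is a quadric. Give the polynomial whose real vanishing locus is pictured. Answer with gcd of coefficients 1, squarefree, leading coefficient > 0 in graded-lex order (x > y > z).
The degree is 2 — a single bowl opening along one axis; a quadric.
Symmetries: the y ↦ −y reflection is a symmetry, so y appears only in even powers; mirror symmetry x ↦ −x ⇒ only even powers of x.
From the axis intercepts and sections: it meets the y-axis at y = 0 (among the integer gridlines); it crosses the x-axis at the gridline x = 0.
These observations pin down the coefficients.

3*x^2 + y^2 - 2*z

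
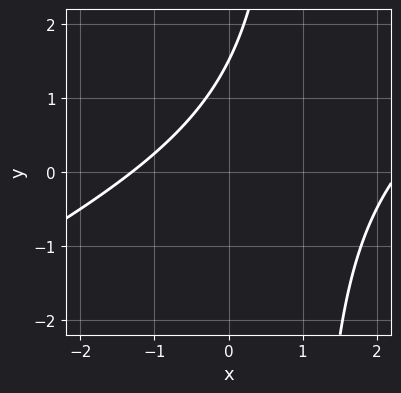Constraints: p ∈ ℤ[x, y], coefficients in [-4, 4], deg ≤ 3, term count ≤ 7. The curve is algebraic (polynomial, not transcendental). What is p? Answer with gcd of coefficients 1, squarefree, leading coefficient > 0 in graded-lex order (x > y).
1. Degree: no degree-1 curve has this shape, so deg p = 2.
2. The integer polynomial consistent with all of this is the stated p.

x^2 - 2*x*y - x + 2*y - 3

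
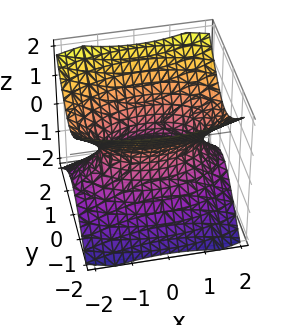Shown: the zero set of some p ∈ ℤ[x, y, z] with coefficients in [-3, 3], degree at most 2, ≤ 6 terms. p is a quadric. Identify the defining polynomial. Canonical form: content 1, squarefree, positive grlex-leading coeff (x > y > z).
x^2 + 3*y^2 - 3*z^2 - 2

deg p = 2. One connected sheet with a waist; a quadric.
Symmetries: the y ↦ −y reflection is a symmetry, so y appears only in even powers; it's symmetric under z → −z, forcing even powers of z; it's symmetric under x → −x, forcing even powers of x.
Observable constraints: the surface avoids every integer z-axis point in the box.
Assembling these constraints gives the stated polynomial.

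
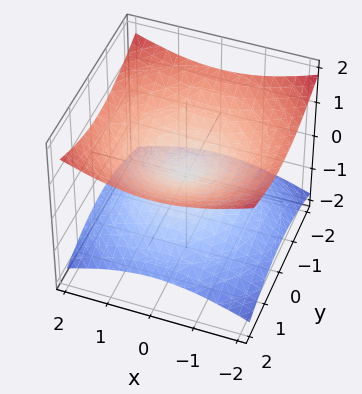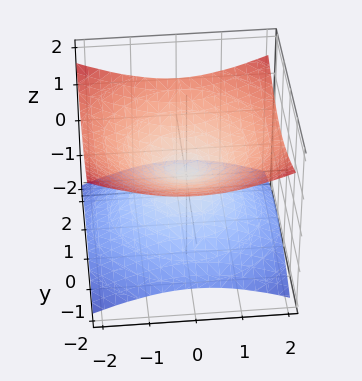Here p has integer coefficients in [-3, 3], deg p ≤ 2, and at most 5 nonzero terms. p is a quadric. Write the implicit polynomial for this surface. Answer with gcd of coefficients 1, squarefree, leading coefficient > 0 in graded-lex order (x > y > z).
x^2 + y^2 - 3*z^2

(a) The degree is 2 — a double cone through the origin; a quadric.
(b) By symmetry, the surface is invariant under rotation about z: p = q(x² + y², z); it's symmetric under z → −z, forcing even powers of z.
(c) Reading off the gridlines: it crosses the z-axis at the gridline z = 0; one y-axis crossing is at y = 0; a circular section at z = 1 has radius between 1 and 2; it meets the x-axis at x = 0 (among the integer gridlines).
(d) Together with the visible shape, these determine p as stated.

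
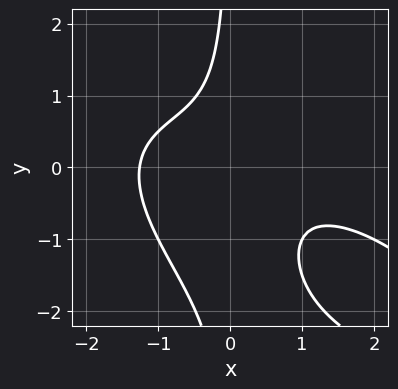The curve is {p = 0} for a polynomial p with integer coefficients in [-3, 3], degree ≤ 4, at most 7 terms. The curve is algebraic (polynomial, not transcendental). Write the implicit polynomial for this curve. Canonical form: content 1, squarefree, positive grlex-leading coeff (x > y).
x^3 + 2*x^2*y + 2*x*y^2 + 3*x*y + 2

First, the degree is 3 — a generic line meets the curve in up to 3 points.
Then, from the axis intercepts and sections: no y-intercept at any integer in the box.
Finally, the integer polynomial consistent with all of this is the stated p.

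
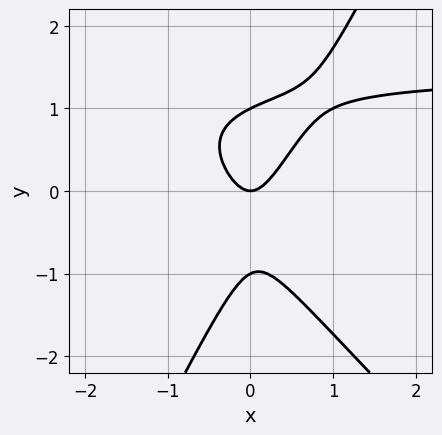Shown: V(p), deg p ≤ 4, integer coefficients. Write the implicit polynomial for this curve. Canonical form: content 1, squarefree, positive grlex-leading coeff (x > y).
Degree: the shape is more complex than any degree-2 curve, so deg p = 3.
Observable constraints: it crosses the x-axis at the gridline x = 0; the y-axis gridline crossings are at y ∈ {-1, 0, 1}.
Matching integer coefficients to the picture gives p.

2*x^2*y + x*y^2 - y^3 - 3*x^2 + y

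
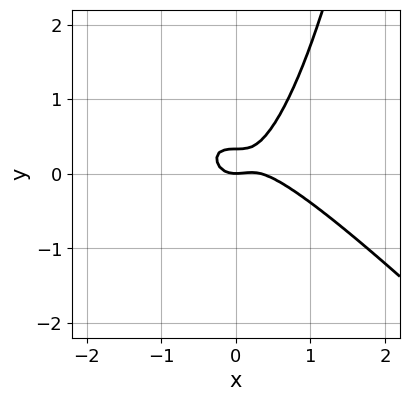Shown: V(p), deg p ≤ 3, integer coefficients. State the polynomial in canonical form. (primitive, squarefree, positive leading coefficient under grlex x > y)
3*x^3 + 3*x^2*y - x^2 - 3*y^2 + y

First, the degree is 3 — no degree-2 curve has this shape.
Then, from the visible intercepts: it crosses the y-axis at the gridline y = 0; it meets the x-axis at x = 0 (among the integer gridlines).
Finally, matching integer coefficients to the picture gives p.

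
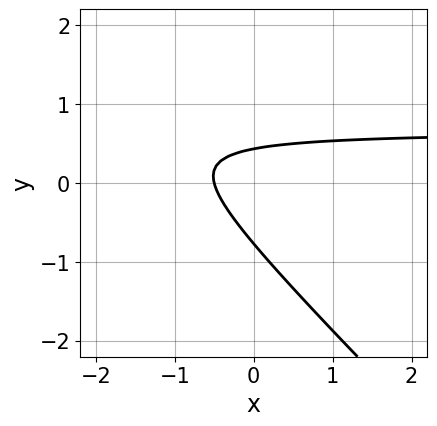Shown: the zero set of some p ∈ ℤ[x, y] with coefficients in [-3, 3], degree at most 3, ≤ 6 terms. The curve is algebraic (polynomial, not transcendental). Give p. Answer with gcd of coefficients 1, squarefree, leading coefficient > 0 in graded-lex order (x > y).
3*x*y + 3*y^2 - 2*x + y - 1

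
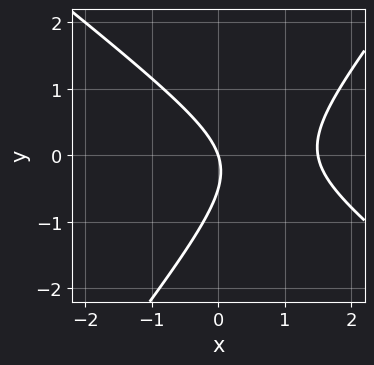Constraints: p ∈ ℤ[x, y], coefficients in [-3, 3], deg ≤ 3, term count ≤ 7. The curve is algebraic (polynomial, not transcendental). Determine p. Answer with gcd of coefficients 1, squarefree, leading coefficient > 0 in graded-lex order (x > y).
2*x^2 + x*y - 2*y^2 - 3*x - y

1. Degree: the shape is more complex than any degree-1 curve, so deg p = 2.
2. From the visible intercepts: one x-axis crossing is at x = 0; it crosses the y-axis at the gridline y = 0.
3. The integer polynomial consistent with all of this is the stated p.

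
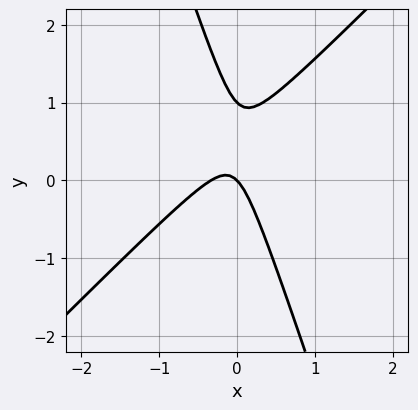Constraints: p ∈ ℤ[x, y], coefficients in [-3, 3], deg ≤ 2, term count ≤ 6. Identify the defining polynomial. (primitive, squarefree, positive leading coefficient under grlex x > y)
3*x^2 - 2*x*y - y^2 + x + y

(a) The degree is 2 — a generic line meets the curve in up to 2 points.
(b) From the visible intercepts: it meets the x-axis at x = 0 (among the integer gridlines); among the integer gridlines, it crosses the y-axis at y ∈ {0, 1}.
(c) Matching integer coefficients to the picture gives p.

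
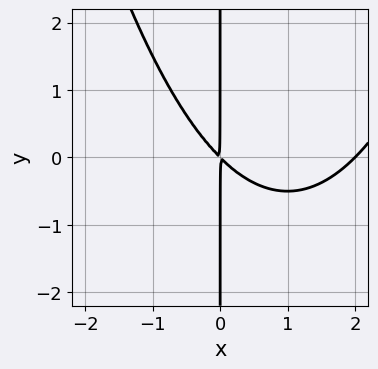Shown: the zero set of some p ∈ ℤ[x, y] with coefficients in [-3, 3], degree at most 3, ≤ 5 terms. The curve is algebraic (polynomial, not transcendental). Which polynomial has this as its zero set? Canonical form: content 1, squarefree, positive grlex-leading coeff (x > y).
(a) The degree is 3 — no degree-2 curve has this shape.
(b) Against the integer gridlines: every point of the y-axis in the box is on the curve; it crosses the x-axis at the gridline x = 2.
(c) These observations pin down the coefficients.

x^3 - 2*x^2 - 2*x*y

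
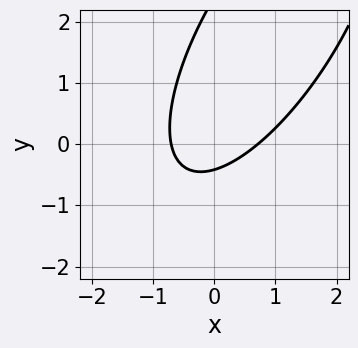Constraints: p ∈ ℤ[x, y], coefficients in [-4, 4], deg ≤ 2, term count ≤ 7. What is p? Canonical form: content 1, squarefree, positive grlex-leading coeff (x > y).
First, deg p = 2. No degree-1 curve has this shape.
Finally, the integer polynomial consistent with all of this is the stated p.

2*x^2 - 2*x*y + y^2 - 2*y - 1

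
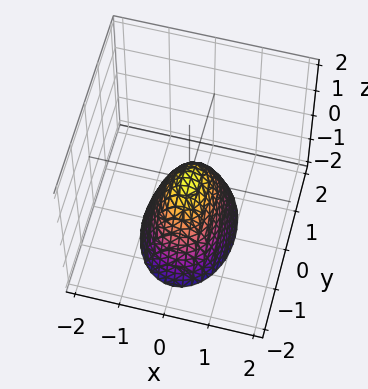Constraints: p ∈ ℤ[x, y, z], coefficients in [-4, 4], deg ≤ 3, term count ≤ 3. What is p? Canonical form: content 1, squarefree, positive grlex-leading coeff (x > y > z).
2*x^2 + y^2 + z

(a) The degree is 2 — a paraboloid; a quadric.
(b) Symmetries: the x ↦ −x reflection is a symmetry, so x appears only in even powers; mirror symmetry y ↦ −y ⇒ only even powers of y.
(c) From the visible intercepts: it meets the z-axis at z = 0 (among the integer gridlines); one y-axis crossing is at y = 0; it meets the x-axis at x = 0 (among the integer gridlines).
(d) Together with the visible shape, these determine p as stated.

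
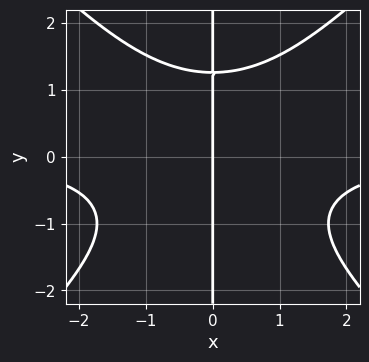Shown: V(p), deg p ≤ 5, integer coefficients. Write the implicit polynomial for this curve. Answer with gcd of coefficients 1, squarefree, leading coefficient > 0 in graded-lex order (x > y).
x^3*y - x*y^3 + 2*x

Degree: the shape is more complex than any degree-3 curve, so deg p = 4.
From the visible intercepts: the visible y-axis segment lies entirely on the curve; it meets the x-axis at x = 0 (among the integer gridlines).
Putting this together gives p.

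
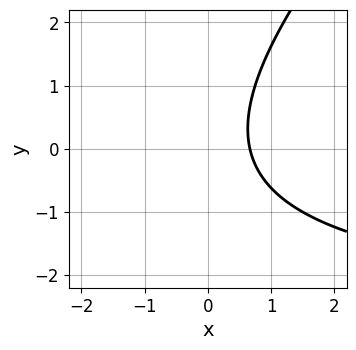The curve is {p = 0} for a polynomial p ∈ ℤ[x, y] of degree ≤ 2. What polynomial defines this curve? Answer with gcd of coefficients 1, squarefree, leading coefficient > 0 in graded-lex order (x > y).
1. deg p = 2.
2. From the visible intercepts: it misses every integer gridline on the y-axis.
3. The integer polynomial consistent with all of this is the stated p.

x*y - y^2 + 3*x - 2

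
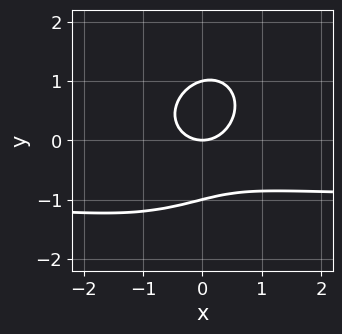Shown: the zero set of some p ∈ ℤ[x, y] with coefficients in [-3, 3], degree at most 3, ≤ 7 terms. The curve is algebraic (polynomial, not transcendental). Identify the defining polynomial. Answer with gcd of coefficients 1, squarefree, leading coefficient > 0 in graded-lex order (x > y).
2*x^2*y - x*y^2 + 2*y^3 + 2*x^2 - 2*y

1. Degree: a generic line meets the curve in up to 3 points, so deg p = 3.
2. Against the integer gridlines: among the integer gridlines, it crosses the y-axis at y ∈ {-1, 0, 1}; one x-axis crossing is at x = 0.
3. The integer polynomial consistent with all of this is the stated p.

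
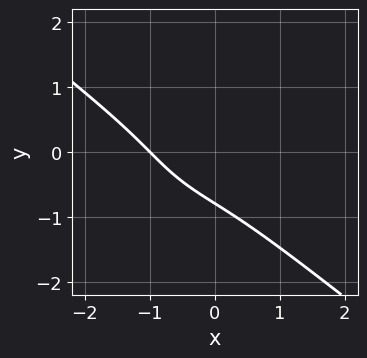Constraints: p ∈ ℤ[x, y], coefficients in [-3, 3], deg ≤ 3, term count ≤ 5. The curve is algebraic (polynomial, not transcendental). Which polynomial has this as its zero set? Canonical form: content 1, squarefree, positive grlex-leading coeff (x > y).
1. The degree is 3 — a generic line meets the curve in up to 3 points.
2. From the visible intercepts: it meets the x-axis at x = -1 (among the integer gridlines).
3. Fitting integer coefficients to these (and the overall shape) gives p.

x^3 + 2*y^3 - 3*x*y + 1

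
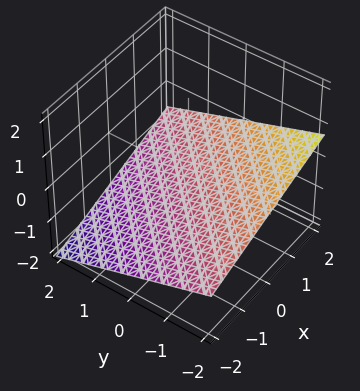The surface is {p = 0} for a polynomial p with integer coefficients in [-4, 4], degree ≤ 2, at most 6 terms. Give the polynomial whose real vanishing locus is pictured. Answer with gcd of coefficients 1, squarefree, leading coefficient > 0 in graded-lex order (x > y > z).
(a) The degree is 1 — the surface is flat (a plane).
(b) Checking where it meets the axes: it crosses the y-axis at the gridline y = -2; one x-axis crossing is at x = 2.
(c) Solving for integer coefficients yields p as stated.

x - y - 3*z - 2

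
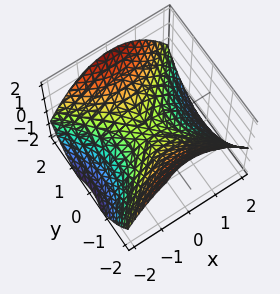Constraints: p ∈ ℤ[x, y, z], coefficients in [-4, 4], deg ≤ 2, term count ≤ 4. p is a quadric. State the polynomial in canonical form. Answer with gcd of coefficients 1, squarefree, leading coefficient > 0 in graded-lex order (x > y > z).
deg p = 2.
Symmetries: the x ↦ −x reflection is a symmetry, so x appears only in even powers; mirror symmetry y ↦ −y ⇒ only even powers of y.
From the axis intercepts and sections: it crosses the z-axis at the gridline z = 0; it meets the y-axis at y = 0 (among the integer gridlines); it meets the x-axis at x = 0 (among the integer gridlines).
Together with the visible shape, these determine p as stated.

x^2 - y^2 + 2*z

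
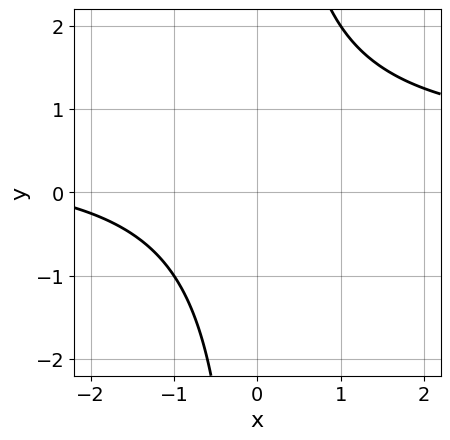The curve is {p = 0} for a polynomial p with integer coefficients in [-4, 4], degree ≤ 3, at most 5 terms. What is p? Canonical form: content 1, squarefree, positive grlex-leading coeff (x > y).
2*x*y - x - 3

(a) The degree is 2 — a generic line meets the curve in up to 2 points.
(b) From the visible intercepts: the curve avoids every integer x-axis point in the box; it misses every integer gridline on the y-axis.
(c) These observations pin down the coefficients.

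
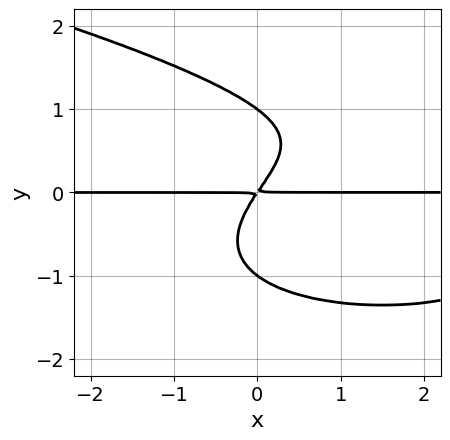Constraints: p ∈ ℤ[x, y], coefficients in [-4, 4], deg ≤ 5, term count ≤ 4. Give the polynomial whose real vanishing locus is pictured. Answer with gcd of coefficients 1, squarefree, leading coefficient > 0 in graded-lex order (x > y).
2*y^4 - x^2*y + 3*x*y - 2*y^2

deg p = 4. The shape is more complex than any degree-3 curve.
Observable constraints: the visible x-axis segment lies entirely on the curve; among the integer gridlines, it crosses the y-axis at y ∈ {-1, 1}.
Matching integer coefficients to the picture gives p.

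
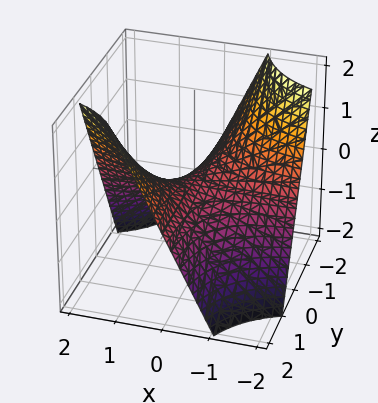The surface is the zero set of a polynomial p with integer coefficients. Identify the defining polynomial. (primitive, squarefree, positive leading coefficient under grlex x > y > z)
x*y - z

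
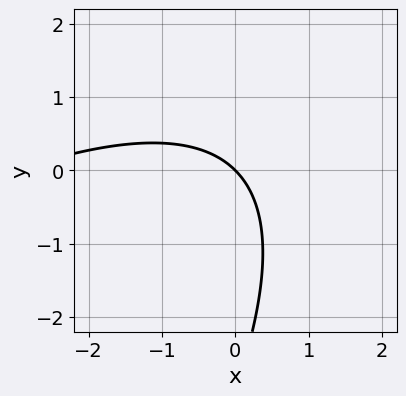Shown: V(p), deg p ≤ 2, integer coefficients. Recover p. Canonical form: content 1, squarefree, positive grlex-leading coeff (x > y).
x^2 - 2*x*y + y^2 + 3*x + 3*y

deg p = 2.
Observable constraints: it crosses the y-axis at the gridline y = 0; one x-axis crossing is at x = 0.
Matching integer coefficients to the picture gives p.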